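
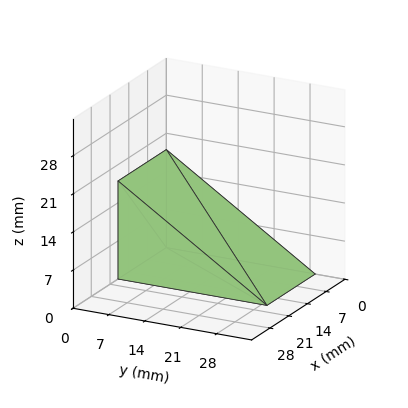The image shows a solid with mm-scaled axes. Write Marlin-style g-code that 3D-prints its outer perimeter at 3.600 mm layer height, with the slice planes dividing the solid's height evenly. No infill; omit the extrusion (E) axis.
Reading the render: the shape is a wedge (ramp): 18 × 29 mm base, rising to 18 mm along the y=0 edge and sloping linearly to z=0 at y=29 (dimensions read to the nearest mm from the axis ticks). For the g-code, the solid's height is divided into equal slices at the stated Δz and each level perimeter traced with G1 moves after a G0 lift.

; perimeter-only toolpath
G21 ; units = mm
G90 ; absolute positioning
G28 ; home
; layer 1
G0 Z3.600
G0 X0.000 Y0.000
G1 X18.000 Y0.000
G1 X18.000 Y23.200
G1 X0.000 Y23.200
G1 X0.000 Y0.000
; layer 2
G0 Z7.200
G0 X0.000 Y0.000
G1 X18.000 Y0.000
G1 X18.000 Y17.400
G1 X0.000 Y17.400
G1 X0.000 Y0.000
; layer 3
G0 Z10.800
G0 X0.000 Y0.000
G1 X18.000 Y0.000
G1 X18.000 Y11.600
G1 X0.000 Y11.600
G1 X0.000 Y0.000
; layer 4
G0 Z14.400
G0 X0.000 Y0.000
G1 X18.000 Y0.000
G1 X18.000 Y5.800
G1 X0.000 Y5.800
G1 X0.000 Y0.000
M2 ; end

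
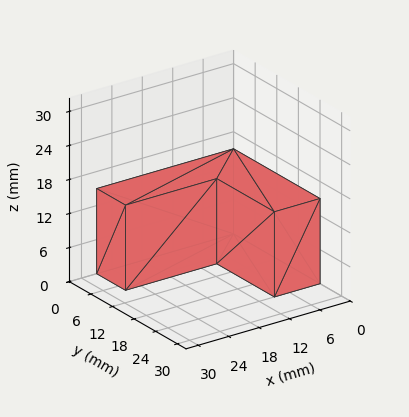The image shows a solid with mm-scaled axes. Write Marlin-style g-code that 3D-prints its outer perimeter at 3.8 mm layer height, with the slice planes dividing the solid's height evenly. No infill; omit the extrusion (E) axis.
Reading the render: the shape is an L-shaped prism: outer 27 × 24 mm, arm thicknesses ≈ 8 mm (horizontal) and 9 mm (vertical), extruded 15 mm in z (dimensions read to the nearest mm from the axis ticks). For the g-code, the solid's height is divided into equal slices at the stated Δz and each level perimeter traced with G1 moves after a G0 lift.

; perimeter-only toolpath
G21 ; units = mm
G90 ; absolute positioning
G28 ; home
; layer 1
G0 Z3.8
G0 X0.0 Y0.0
G1 X27.0 Y0.0
G1 X27.0 Y8.0
G1 X9.0 Y8.0
G1 X9.0 Y24.0
G1 X0.0 Y24.0
G1 X0.0 Y0.0
; layer 2
G0 Z7.5
G0 X0.0 Y0.0
G1 X27.0 Y0.0
G1 X27.0 Y8.0
G1 X9.0 Y8.0
G1 X9.0 Y24.0
G1 X0.0 Y24.0
G1 X0.0 Y0.0
; layer 3
G0 Z11.2
G0 X0.0 Y0.0
G1 X27.0 Y0.0
G1 X27.0 Y8.0
G1 X9.0 Y8.0
G1 X9.0 Y24.0
G1 X0.0 Y24.0
G1 X0.0 Y0.0
; layer 4
G0 Z15.0
G0 X0.0 Y0.0
G1 X27.0 Y0.0
G1 X27.0 Y8.0
G1 X9.0 Y8.0
G1 X9.0 Y24.0
G1 X0.0 Y24.0
G1 X0.0 Y0.0
M2 ; end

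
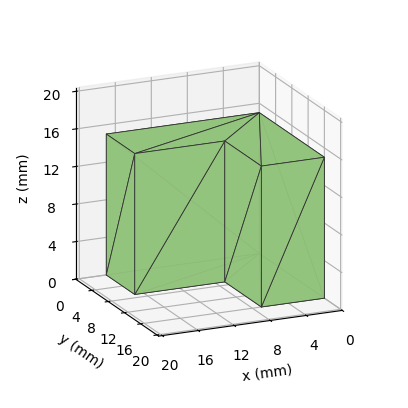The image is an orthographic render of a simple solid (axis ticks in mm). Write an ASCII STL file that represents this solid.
Reading the render: the shape is an L-shaped prism: outer 17 × 16 mm, arm thicknesses ≈ 7 mm (horizontal) and 7 mm (vertical), extruded 15 mm in z (dimensions read to the nearest mm from the axis ticks). For the STL, each face is triangulated and given an outward normal.

solid part
  facet normal 0.0000 0.0000 -1.0000
    outer loop
      vertex 17.00 7.00 0.00
      vertex 17.00 0.00 0.00
      vertex 0.00 0.00 0.00
    endloop
  endfacet
  facet normal 0.0000 0.0000 -1.0000
    outer loop
      vertex 7.00 7.00 0.00
      vertex 17.00 7.00 0.00
      vertex 0.00 0.00 0.00
    endloop
  endfacet
  facet normal 0.0000 0.0000 -1.0000
    outer loop
      vertex 7.00 16.00 0.00
      vertex 7.00 7.00 0.00
      vertex 0.00 0.00 0.00
    endloop
  endfacet
  facet normal 0.0000 0.0000 -1.0000
    outer loop
      vertex 0.00 16.00 0.00
      vertex 7.00 16.00 0.00
      vertex 0.00 0.00 0.00
    endloop
  endfacet
  facet normal 0.0000 0.0000 1.0000
    outer loop
      vertex 0.00 0.00 15.00
      vertex 17.00 0.00 15.00
      vertex 17.00 7.00 15.00
    endloop
  endfacet
  facet normal 0.0000 0.0000 1.0000
    outer loop
      vertex 0.00 0.00 15.00
      vertex 17.00 7.00 15.00
      vertex 7.00 7.00 15.00
    endloop
  endfacet
  facet normal 0.0000 0.0000 1.0000
    outer loop
      vertex 0.00 0.00 15.00
      vertex 7.00 7.00 15.00
      vertex 7.00 16.00 15.00
    endloop
  endfacet
  facet normal 0.0000 0.0000 1.0000
    outer loop
      vertex 0.00 0.00 15.00
      vertex 7.00 16.00 15.00
      vertex 0.00 16.00 15.00
    endloop
  endfacet
  facet normal 0.0000 -1.0000 0.0000
    outer loop
      vertex 0.00 0.00 0.00
      vertex 17.00 0.00 0.00
      vertex 17.00 0.00 15.00
    endloop
  endfacet
  facet normal 0.0000 -1.0000 0.0000
    outer loop
      vertex 0.00 0.00 0.00
      vertex 17.00 0.00 15.00
      vertex 0.00 0.00 15.00
    endloop
  endfacet
  facet normal 1.0000 0.0000 0.0000
    outer loop
      vertex 17.00 0.00 0.00
      vertex 17.00 7.00 0.00
      vertex 17.00 7.00 15.00
    endloop
  endfacet
  facet normal 1.0000 0.0000 0.0000
    outer loop
      vertex 17.00 0.00 0.00
      vertex 17.00 7.00 15.00
      vertex 17.00 0.00 15.00
    endloop
  endfacet
  facet normal 0.0000 1.0000 0.0000
    outer loop
      vertex 17.00 7.00 0.00
      vertex 7.00 7.00 0.00
      vertex 7.00 7.00 15.00
    endloop
  endfacet
  facet normal 0.0000 1.0000 0.0000
    outer loop
      vertex 17.00 7.00 0.00
      vertex 7.00 7.00 15.00
      vertex 17.00 7.00 15.00
    endloop
  endfacet
  facet normal 1.0000 0.0000 0.0000
    outer loop
      vertex 7.00 7.00 0.00
      vertex 7.00 16.00 0.00
      vertex 7.00 16.00 15.00
    endloop
  endfacet
  facet normal 1.0000 0.0000 0.0000
    outer loop
      vertex 7.00 7.00 0.00
      vertex 7.00 16.00 15.00
      vertex 7.00 7.00 15.00
    endloop
  endfacet
  facet normal 0.0000 1.0000 0.0000
    outer loop
      vertex 7.00 16.00 0.00
      vertex 0.00 16.00 0.00
      vertex 0.00 16.00 15.00
    endloop
  endfacet
  facet normal 0.0000 1.0000 0.0000
    outer loop
      vertex 7.00 16.00 0.00
      vertex 0.00 16.00 15.00
      vertex 7.00 16.00 15.00
    endloop
  endfacet
  facet normal -1.0000 0.0000 0.0000
    outer loop
      vertex 0.00 16.00 0.00
      vertex 0.00 0.00 0.00
      vertex 0.00 0.00 15.00
    endloop
  endfacet
  facet normal -1.0000 0.0000 0.0000
    outer loop
      vertex 0.00 16.00 0.00
      vertex 0.00 0.00 15.00
      vertex 0.00 16.00 15.00
    endloop
  endfacet
endsolid part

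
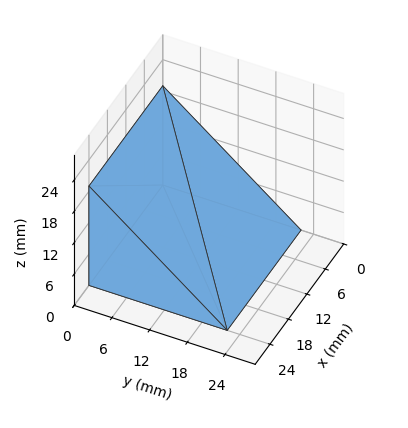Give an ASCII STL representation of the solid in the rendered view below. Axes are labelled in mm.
Reading the render: the shape is a wedge (ramp): 24 × 22 mm base, rising to 19 mm along the y=0 edge and sloping linearly to z=0 at y=22 (dimensions read to the nearest mm from the axis ticks). For the STL, each face is triangulated and given an outward normal.

solid part
  facet normal 0.0000 0.0000 -1.0000
    outer loop
      vertex 24.0 22.0 0.0
      vertex 24.0 0.0 0.0
      vertex 0.0 0.0 0.0
    endloop
  endfacet
  facet normal 0.0000 0.0000 -1.0000
    outer loop
      vertex 0.0 22.0 0.0
      vertex 24.0 22.0 0.0
      vertex 0.0 0.0 0.0
    endloop
  endfacet
  facet normal 0.0000 -1.0000 0.0000
    outer loop
      vertex 0.0 0.0 0.0
      vertex 24.0 0.0 0.0
      vertex 24.0 0.0 19.0
    endloop
  endfacet
  facet normal 0.0000 -1.0000 0.0000
    outer loop
      vertex 0.0 0.0 0.0
      vertex 24.0 0.0 19.0
      vertex 0.0 0.0 19.0
    endloop
  endfacet
  facet normal 0.0000 0.6536 0.7568
    outer loop
      vertex 0.0 0.0 19.0
      vertex 24.0 0.0 19.0
      vertex 24.0 22.0 0.0
    endloop
  endfacet
  facet normal 0.0000 0.6536 0.7568
    outer loop
      vertex 0.0 0.0 19.0
      vertex 24.0 22.0 0.0
      vertex 0.0 22.0 0.0
    endloop
  endfacet
  facet normal -1.0000 0.0000 0.0000
    outer loop
      vertex 0.0 0.0 19.0
      vertex 0.0 22.0 0.0
      vertex 0.0 0.0 0.0
    endloop
  endfacet
  facet normal 1.0000 0.0000 0.0000
    outer loop
      vertex 24.0 0.0 0.0
      vertex 24.0 22.0 0.0
      vertex 24.0 0.0 19.0
    endloop
  endfacet
endsolid part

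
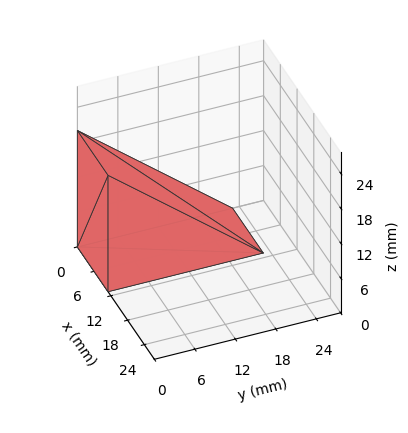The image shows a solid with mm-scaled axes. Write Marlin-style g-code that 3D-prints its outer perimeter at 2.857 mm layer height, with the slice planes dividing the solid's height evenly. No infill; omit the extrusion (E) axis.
Reading the render: the shape is a wedge (ramp): 11 × 23 mm base, rising to 20 mm along the y=0 edge and sloping linearly to z=0 at y=23 (dimensions read to the nearest mm from the axis ticks). For the g-code, the solid's height is divided into equal slices at the stated Δz and each level perimeter traced with G1 moves after a G0 lift.

; perimeter-only toolpath
G21 ; units = mm
G90 ; absolute positioning
G28 ; home
; layer 1
G0 Z2.857
G0 X0.000 Y0.000
G1 X11.000 Y0.000
G1 X11.000 Y19.714
G1 X0.000 Y19.714
G1 X0.000 Y0.000
; layer 2
G0 Z5.714
G0 X0.000 Y0.000
G1 X11.000 Y0.000
G1 X11.000 Y16.429
G1 X0.000 Y16.429
G1 X0.000 Y0.000
; layer 3
G0 Z8.571
G0 X0.000 Y0.000
G1 X11.000 Y0.000
G1 X11.000 Y13.143
G1 X0.000 Y13.143
G1 X0.000 Y0.000
; layer 4
G0 Z11.429
G0 X0.000 Y0.000
G1 X11.000 Y0.000
G1 X11.000 Y9.857
G1 X0.000 Y9.857
G1 X0.000 Y0.000
; layer 5
G0 Z14.286
G0 X0.000 Y0.000
G1 X11.000 Y0.000
G1 X11.000 Y6.571
G1 X0.000 Y6.571
G1 X0.000 Y0.000
; layer 6
G0 Z17.143
G0 X0.000 Y0.000
G1 X11.000 Y0.000
G1 X11.000 Y3.286
G1 X0.000 Y3.286
G1 X0.000 Y0.000
M2 ; end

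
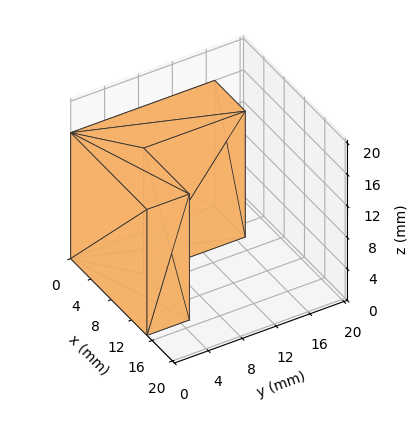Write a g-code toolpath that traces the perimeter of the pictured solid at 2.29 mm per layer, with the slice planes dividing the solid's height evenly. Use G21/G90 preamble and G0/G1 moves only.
Reading the render: the shape is an L-shaped prism: outer 15 × 17 mm, arm thicknesses ≈ 5 mm (horizontal) and 6 mm (vertical), extruded 16 mm in z (dimensions read to the nearest mm from the axis ticks). For the g-code, the solid's height is divided into equal slices at the stated Δz and each level perimeter traced with G1 moves after a G0 lift.

; perimeter-only toolpath
G21 ; units = mm
G90 ; absolute positioning
G28 ; home
; layer 1
G0 Z2.29
G0 X0.00 Y0.00
G1 X15.00 Y0.00
G1 X15.00 Y5.00
G1 X6.00 Y5.00
G1 X6.00 Y17.00
G1 X0.00 Y17.00
G1 X0.00 Y0.00
; layer 2
G0 Z4.57
G0 X0.00 Y0.00
G1 X15.00 Y0.00
G1 X15.00 Y5.00
G1 X6.00 Y5.00
G1 X6.00 Y17.00
G1 X0.00 Y17.00
G1 X0.00 Y0.00
; layer 3
G0 Z6.86
G0 X0.00 Y0.00
G1 X15.00 Y0.00
G1 X15.00 Y5.00
G1 X6.00 Y5.00
G1 X6.00 Y17.00
G1 X0.00 Y17.00
G1 X0.00 Y0.00
; layer 4
G0 Z9.14
G0 X0.00 Y0.00
G1 X15.00 Y0.00
G1 X15.00 Y5.00
G1 X6.00 Y5.00
G1 X6.00 Y17.00
G1 X0.00 Y17.00
G1 X0.00 Y0.00
; layer 5
G0 Z11.43
G0 X0.00 Y0.00
G1 X15.00 Y0.00
G1 X15.00 Y5.00
G1 X6.00 Y5.00
G1 X6.00 Y17.00
G1 X0.00 Y17.00
G1 X0.00 Y0.00
; layer 6
G0 Z13.71
G0 X0.00 Y0.00
G1 X15.00 Y0.00
G1 X15.00 Y5.00
G1 X6.00 Y5.00
G1 X6.00 Y17.00
G1 X0.00 Y17.00
G1 X0.00 Y0.00
; layer 7
G0 Z16.00
G0 X0.00 Y0.00
G1 X15.00 Y0.00
G1 X15.00 Y5.00
G1 X6.00 Y5.00
G1 X6.00 Y17.00
G1 X0.00 Y17.00
G1 X0.00 Y0.00
M2 ; end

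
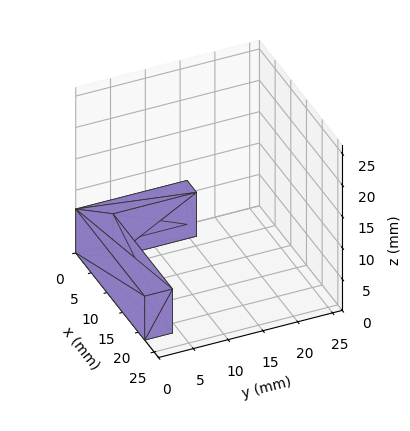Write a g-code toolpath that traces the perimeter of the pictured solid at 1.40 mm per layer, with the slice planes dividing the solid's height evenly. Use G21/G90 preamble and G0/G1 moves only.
Reading the render: the shape is an L-shaped prism: outer 22 × 16 mm, arm thicknesses ≈ 4 mm (horizontal) and 3 mm (vertical), extruded 7 mm in z (dimensions read to the nearest mm from the axis ticks). For the g-code, the solid's height is divided into equal slices at the stated Δz and each level perimeter traced with G1 moves after a G0 lift.

; perimeter-only toolpath
G21 ; units = mm
G90 ; absolute positioning
G28 ; home
; layer 1
G0 Z1.40
G0 X0.00 Y0.00
G1 X22.00 Y0.00
G1 X22.00 Y4.00
G1 X3.00 Y4.00
G1 X3.00 Y16.00
G1 X0.00 Y16.00
G1 X0.00 Y0.00
; layer 2
G0 Z2.80
G0 X0.00 Y0.00
G1 X22.00 Y0.00
G1 X22.00 Y4.00
G1 X3.00 Y4.00
G1 X3.00 Y16.00
G1 X0.00 Y16.00
G1 X0.00 Y0.00
; layer 3
G0 Z4.20
G0 X0.00 Y0.00
G1 X22.00 Y0.00
G1 X22.00 Y4.00
G1 X3.00 Y4.00
G1 X3.00 Y16.00
G1 X0.00 Y16.00
G1 X0.00 Y0.00
; layer 4
G0 Z5.60
G0 X0.00 Y0.00
G1 X22.00 Y0.00
G1 X22.00 Y4.00
G1 X3.00 Y4.00
G1 X3.00 Y16.00
G1 X0.00 Y16.00
G1 X0.00 Y0.00
; layer 5
G0 Z7.00
G0 X0.00 Y0.00
G1 X22.00 Y0.00
G1 X22.00 Y4.00
G1 X3.00 Y4.00
G1 X3.00 Y16.00
G1 X0.00 Y16.00
G1 X0.00 Y0.00
M2 ; end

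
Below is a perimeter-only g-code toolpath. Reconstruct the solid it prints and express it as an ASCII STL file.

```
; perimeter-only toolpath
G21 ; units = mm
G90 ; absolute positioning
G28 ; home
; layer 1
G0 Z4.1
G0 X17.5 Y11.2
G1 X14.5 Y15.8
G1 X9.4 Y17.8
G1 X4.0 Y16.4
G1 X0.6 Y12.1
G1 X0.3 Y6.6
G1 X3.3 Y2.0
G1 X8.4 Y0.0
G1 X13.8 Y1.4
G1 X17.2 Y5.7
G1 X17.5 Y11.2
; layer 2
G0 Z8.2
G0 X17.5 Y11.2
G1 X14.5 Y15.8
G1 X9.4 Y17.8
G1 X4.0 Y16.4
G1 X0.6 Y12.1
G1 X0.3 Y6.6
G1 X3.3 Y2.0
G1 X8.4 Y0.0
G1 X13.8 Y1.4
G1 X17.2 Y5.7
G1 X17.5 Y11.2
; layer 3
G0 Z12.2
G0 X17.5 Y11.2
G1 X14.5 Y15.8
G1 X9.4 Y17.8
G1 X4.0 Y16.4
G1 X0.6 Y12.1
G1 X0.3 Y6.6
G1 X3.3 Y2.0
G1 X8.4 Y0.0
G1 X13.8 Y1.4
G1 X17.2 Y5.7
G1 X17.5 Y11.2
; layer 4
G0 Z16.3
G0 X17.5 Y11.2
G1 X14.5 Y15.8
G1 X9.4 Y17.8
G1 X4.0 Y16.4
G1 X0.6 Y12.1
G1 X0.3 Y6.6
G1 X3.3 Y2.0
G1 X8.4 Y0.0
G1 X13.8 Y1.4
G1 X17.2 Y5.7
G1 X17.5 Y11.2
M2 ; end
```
solid part
  facet normal 0.0000 0.0000 -1.0000
    outer loop
      vertex 9.4 17.8 0.0
      vertex 14.5 15.8 0.0
      vertex 17.5 11.2 0.0
    endloop
  endfacet
  facet normal 0.0000 0.0000 -1.0000
    outer loop
      vertex 4.0 16.4 0.0
      vertex 9.4 17.8 0.0
      vertex 17.5 11.2 0.0
    endloop
  endfacet
  facet normal 0.0000 0.0000 -1.0000
    outer loop
      vertex 0.6 12.1 0.0
      vertex 4.0 16.4 0.0
      vertex 17.5 11.2 0.0
    endloop
  endfacet
  facet normal 0.0000 0.0000 -1.0000
    outer loop
      vertex 0.3 6.6 0.0
      vertex 0.6 12.1 0.0
      vertex 17.5 11.2 0.0
    endloop
  endfacet
  facet normal 0.0000 0.0000 -1.0000
    outer loop
      vertex 3.3 2.0 0.0
      vertex 0.3 6.6 0.0
      vertex 17.5 11.2 0.0
    endloop
  endfacet
  facet normal 0.0000 0.0000 -1.0000
    outer loop
      vertex 8.4 0.0 0.0
      vertex 3.3 2.0 0.0
      vertex 17.5 11.2 0.0
    endloop
  endfacet
  facet normal 0.0000 0.0000 -1.0000
    outer loop
      vertex 13.8 1.4 0.0
      vertex 8.4 0.0 0.0
      vertex 17.5 11.2 0.0
    endloop
  endfacet
  facet normal 0.0000 0.0000 -1.0000
    outer loop
      vertex 17.2 5.7 0.0
      vertex 13.8 1.4 0.0
      vertex 17.5 11.2 0.0
    endloop
  endfacet
  facet normal 0.0000 0.0000 1.0000
    outer loop
      vertex 17.5 11.2 16.3
      vertex 14.5 15.8 16.3
      vertex 9.4 17.8 16.3
    endloop
  endfacet
  facet normal 0.0000 0.0000 1.0000
    outer loop
      vertex 17.5 11.2 16.3
      vertex 9.4 17.8 16.3
      vertex 4.0 16.4 16.3
    endloop
  endfacet
  facet normal 0.0000 0.0000 1.0000
    outer loop
      vertex 17.5 11.2 16.3
      vertex 4.0 16.4 16.3
      vertex 0.6 12.1 16.3
    endloop
  endfacet
  facet normal 0.0000 0.0000 1.0000
    outer loop
      vertex 17.5 11.2 16.3
      vertex 0.6 12.1 16.3
      vertex 0.3 6.6 16.3
    endloop
  endfacet
  facet normal 0.0000 0.0000 1.0000
    outer loop
      vertex 17.5 11.2 16.3
      vertex 0.3 6.6 16.3
      vertex 3.3 2.0 16.3
    endloop
  endfacet
  facet normal 0.0000 0.0000 1.0000
    outer loop
      vertex 17.5 11.2 16.3
      vertex 3.3 2.0 16.3
      vertex 8.4 0.0 16.3
    endloop
  endfacet
  facet normal 0.0000 0.0000 1.0000
    outer loop
      vertex 17.5 11.2 16.3
      vertex 8.4 0.0 16.3
      vertex 13.8 1.4 16.3
    endloop
  endfacet
  facet normal 0.0000 0.0000 1.0000
    outer loop
      vertex 17.5 11.2 16.3
      vertex 13.8 1.4 16.3
      vertex 17.2 5.7 16.3
    endloop
  endfacet
  facet normal 0.8376 0.5463 0.0000
    outer loop
      vertex 17.5 11.2 0.0
      vertex 14.5 15.8 0.0
      vertex 14.5 15.8 16.3
    endloop
  endfacet
  facet normal 0.8376 0.5463 0.0000
    outer loop
      vertex 17.5 11.2 0.0
      vertex 14.5 15.8 16.3
      vertex 17.5 11.2 16.3
    endloop
  endfacet
  facet normal 0.3651 0.9310 0.0000
    outer loop
      vertex 14.5 15.8 0.0
      vertex 9.4 17.8 0.0
      vertex 9.4 17.8 16.3
    endloop
  endfacet
  facet normal 0.3651 0.9310 0.0000
    outer loop
      vertex 14.5 15.8 0.0
      vertex 9.4 17.8 16.3
      vertex 14.5 15.8 16.3
    endloop
  endfacet
  facet normal -0.2510 0.9680 0.0000
    outer loop
      vertex 9.4 17.8 0.0
      vertex 4.0 16.4 0.0
      vertex 4.0 16.4 16.3
    endloop
  endfacet
  facet normal -0.2510 0.9680 0.0000
    outer loop
      vertex 9.4 17.8 0.0
      vertex 4.0 16.4 16.3
      vertex 9.4 17.8 16.3
    endloop
  endfacet
  facet normal -0.7844 0.6202 0.0000
    outer loop
      vertex 4.0 16.4 0.0
      vertex 0.6 12.1 0.0
      vertex 0.6 12.1 16.3
    endloop
  endfacet
  facet normal -0.7844 0.6202 0.0000
    outer loop
      vertex 4.0 16.4 0.0
      vertex 0.6 12.1 16.3
      vertex 4.0 16.4 16.3
    endloop
  endfacet
  facet normal -0.9985 0.0545 0.0000
    outer loop
      vertex 0.6 12.1 0.0
      vertex 0.3 6.6 0.0
      vertex 0.3 6.6 16.3
    endloop
  endfacet
  facet normal -0.9985 0.0545 0.0000
    outer loop
      vertex 0.6 12.1 0.0
      vertex 0.3 6.6 16.3
      vertex 0.6 12.1 16.3
    endloop
  endfacet
  facet normal -0.8376 -0.5463 0.0000
    outer loop
      vertex 0.3 6.6 0.0
      vertex 3.3 2.0 0.0
      vertex 3.3 2.0 16.3
    endloop
  endfacet
  facet normal -0.8376 -0.5463 0.0000
    outer loop
      vertex 0.3 6.6 0.0
      vertex 3.3 2.0 16.3
      vertex 0.3 6.6 16.3
    endloop
  endfacet
  facet normal -0.3651 -0.9310 0.0000
    outer loop
      vertex 3.3 2.0 0.0
      vertex 8.4 0.0 0.0
      vertex 8.4 0.0 16.3
    endloop
  endfacet
  facet normal -0.3651 -0.9310 0.0000
    outer loop
      vertex 3.3 2.0 0.0
      vertex 8.4 0.0 16.3
      vertex 3.3 2.0 16.3
    endloop
  endfacet
  facet normal 0.2510 -0.9680 0.0000
    outer loop
      vertex 8.4 0.0 0.0
      vertex 13.8 1.4 0.0
      vertex 13.8 1.4 16.3
    endloop
  endfacet
  facet normal 0.2510 -0.9680 0.0000
    outer loop
      vertex 8.4 0.0 0.0
      vertex 13.8 1.4 16.3
      vertex 8.4 0.0 16.3
    endloop
  endfacet
  facet normal 0.7844 -0.6202 0.0000
    outer loop
      vertex 13.8 1.4 0.0
      vertex 17.2 5.7 0.0
      vertex 17.2 5.7 16.3
    endloop
  endfacet
  facet normal 0.7844 -0.6202 0.0000
    outer loop
      vertex 13.8 1.4 0.0
      vertex 17.2 5.7 16.3
      vertex 13.8 1.4 16.3
    endloop
  endfacet
  facet normal 0.9985 -0.0545 0.0000
    outer loop
      vertex 17.2 5.7 0.0
      vertex 17.5 11.2 0.0
      vertex 17.5 11.2 16.3
    endloop
  endfacet
  facet normal 0.9985 -0.0545 0.0000
    outer loop
      vertex 17.2 5.7 0.0
      vertex 17.5 11.2 16.3
      vertex 17.2 5.7 16.3
    endloop
  endfacet
endsolid part

The G0 Z moves step by Δz≈4.1 mm. Every layer's G1 loop is the same polygon, so the solid is a straight extrusion of it from z=0 to z≈16.3. Closing with flat bottom and top caps and triangulating gives 36 facets — a regular 10-sided prism (a cylinder approximated with 10 flat sides), circumscribed radius ≈ 8.9 mm, height ≈ 16.3 mm.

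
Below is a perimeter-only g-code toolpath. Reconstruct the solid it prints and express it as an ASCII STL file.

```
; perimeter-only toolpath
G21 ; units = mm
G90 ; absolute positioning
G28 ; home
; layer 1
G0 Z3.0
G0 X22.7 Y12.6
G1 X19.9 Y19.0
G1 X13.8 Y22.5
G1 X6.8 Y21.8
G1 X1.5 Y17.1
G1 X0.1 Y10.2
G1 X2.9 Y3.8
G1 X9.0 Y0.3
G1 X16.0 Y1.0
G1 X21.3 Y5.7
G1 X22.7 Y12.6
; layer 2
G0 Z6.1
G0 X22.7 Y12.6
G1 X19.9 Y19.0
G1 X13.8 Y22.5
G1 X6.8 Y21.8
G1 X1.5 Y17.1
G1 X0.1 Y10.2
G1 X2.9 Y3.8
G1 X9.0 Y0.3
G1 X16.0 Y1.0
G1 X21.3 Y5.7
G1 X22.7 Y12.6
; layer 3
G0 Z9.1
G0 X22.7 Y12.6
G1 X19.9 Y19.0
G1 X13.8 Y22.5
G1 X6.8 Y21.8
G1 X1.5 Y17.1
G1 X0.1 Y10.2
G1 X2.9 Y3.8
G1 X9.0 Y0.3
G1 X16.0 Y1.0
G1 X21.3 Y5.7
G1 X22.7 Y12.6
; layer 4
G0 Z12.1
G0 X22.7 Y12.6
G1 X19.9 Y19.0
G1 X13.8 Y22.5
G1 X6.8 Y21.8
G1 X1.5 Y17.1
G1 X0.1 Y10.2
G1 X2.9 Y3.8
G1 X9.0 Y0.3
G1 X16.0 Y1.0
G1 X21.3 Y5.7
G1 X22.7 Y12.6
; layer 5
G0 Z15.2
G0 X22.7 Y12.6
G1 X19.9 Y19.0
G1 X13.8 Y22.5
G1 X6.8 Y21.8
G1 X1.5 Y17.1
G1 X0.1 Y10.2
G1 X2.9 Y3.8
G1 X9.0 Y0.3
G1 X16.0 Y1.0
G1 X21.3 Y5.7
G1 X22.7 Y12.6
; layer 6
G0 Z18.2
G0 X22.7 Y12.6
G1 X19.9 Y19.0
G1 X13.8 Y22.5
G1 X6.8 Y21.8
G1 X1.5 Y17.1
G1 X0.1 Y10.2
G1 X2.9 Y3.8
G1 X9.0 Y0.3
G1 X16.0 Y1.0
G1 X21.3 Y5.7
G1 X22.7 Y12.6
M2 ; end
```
solid part
  facet normal 0.0000 0.0000 -1.0000
    outer loop
      vertex 13.8 22.5 0.0
      vertex 19.9 19.0 0.0
      vertex 22.7 12.6 0.0
    endloop
  endfacet
  facet normal 0.0000 0.0000 -1.0000
    outer loop
      vertex 6.8 21.8 0.0
      vertex 13.8 22.5 0.0
      vertex 22.7 12.6 0.0
    endloop
  endfacet
  facet normal 0.0000 0.0000 -1.0000
    outer loop
      vertex 1.5 17.1 0.0
      vertex 6.8 21.8 0.0
      vertex 22.7 12.6 0.0
    endloop
  endfacet
  facet normal 0.0000 0.0000 -1.0000
    outer loop
      vertex 0.1 10.2 0.0
      vertex 1.5 17.1 0.0
      vertex 22.7 12.6 0.0
    endloop
  endfacet
  facet normal 0.0000 0.0000 -1.0000
    outer loop
      vertex 2.9 3.8 0.0
      vertex 0.1 10.2 0.0
      vertex 22.7 12.6 0.0
    endloop
  endfacet
  facet normal 0.0000 0.0000 -1.0000
    outer loop
      vertex 9.0 0.3 0.0
      vertex 2.9 3.8 0.0
      vertex 22.7 12.6 0.0
    endloop
  endfacet
  facet normal 0.0000 0.0000 -1.0000
    outer loop
      vertex 16.0 1.0 0.0
      vertex 9.0 0.3 0.0
      vertex 22.7 12.6 0.0
    endloop
  endfacet
  facet normal 0.0000 0.0000 -1.0000
    outer loop
      vertex 21.3 5.7 0.0
      vertex 16.0 1.0 0.0
      vertex 22.7 12.6 0.0
    endloop
  endfacet
  facet normal 0.0000 0.0000 1.0000
    outer loop
      vertex 22.7 12.6 18.2
      vertex 19.9 19.0 18.2
      vertex 13.8 22.5 18.2
    endloop
  endfacet
  facet normal 0.0000 0.0000 1.0000
    outer loop
      vertex 22.7 12.6 18.2
      vertex 13.8 22.5 18.2
      vertex 6.8 21.8 18.2
    endloop
  endfacet
  facet normal 0.0000 0.0000 1.0000
    outer loop
      vertex 22.7 12.6 18.2
      vertex 6.8 21.8 18.2
      vertex 1.5 17.1 18.2
    endloop
  endfacet
  facet normal 0.0000 0.0000 1.0000
    outer loop
      vertex 22.7 12.6 18.2
      vertex 1.5 17.1 18.2
      vertex 0.1 10.2 18.2
    endloop
  endfacet
  facet normal 0.0000 0.0000 1.0000
    outer loop
      vertex 22.7 12.6 18.2
      vertex 0.1 10.2 18.2
      vertex 2.9 3.8 18.2
    endloop
  endfacet
  facet normal 0.0000 0.0000 1.0000
    outer loop
      vertex 22.7 12.6 18.2
      vertex 2.9 3.8 18.2
      vertex 9.0 0.3 18.2
    endloop
  endfacet
  facet normal 0.0000 0.0000 1.0000
    outer loop
      vertex 22.7 12.6 18.2
      vertex 9.0 0.3 18.2
      vertex 16.0 1.0 18.2
    endloop
  endfacet
  facet normal 0.0000 0.0000 1.0000
    outer loop
      vertex 22.7 12.6 18.2
      vertex 16.0 1.0 18.2
      vertex 21.3 5.7 18.2
    endloop
  endfacet
  facet normal 0.9162 0.4008 0.0000
    outer loop
      vertex 22.7 12.6 0.0
      vertex 19.9 19.0 0.0
      vertex 19.9 19.0 18.2
    endloop
  endfacet
  facet normal 0.9162 0.4008 0.0000
    outer loop
      vertex 22.7 12.6 0.0
      vertex 19.9 19.0 18.2
      vertex 22.7 12.6 18.2
    endloop
  endfacet
  facet normal 0.4977 0.8674 0.0000
    outer loop
      vertex 19.9 19.0 0.0
      vertex 13.8 22.5 0.0
      vertex 13.8 22.5 18.2
    endloop
  endfacet
  facet normal 0.4977 0.8674 0.0000
    outer loop
      vertex 19.9 19.0 0.0
      vertex 13.8 22.5 18.2
      vertex 19.9 19.0 18.2
    endloop
  endfacet
  facet normal -0.0995 0.9950 0.0000
    outer loop
      vertex 13.8 22.5 0.0
      vertex 6.8 21.8 0.0
      vertex 6.8 21.8 18.2
    endloop
  endfacet
  facet normal -0.0995 0.9950 0.0000
    outer loop
      vertex 13.8 22.5 0.0
      vertex 6.8 21.8 18.2
      vertex 13.8 22.5 18.2
    endloop
  endfacet
  facet normal -0.6635 0.7482 0.0000
    outer loop
      vertex 6.8 21.8 0.0
      vertex 1.5 17.1 0.0
      vertex 1.5 17.1 18.2
    endloop
  endfacet
  facet normal -0.6635 0.7482 0.0000
    outer loop
      vertex 6.8 21.8 0.0
      vertex 1.5 17.1 18.2
      vertex 6.8 21.8 18.2
    endloop
  endfacet
  facet normal -0.9800 0.1988 0.0000
    outer loop
      vertex 1.5 17.1 0.0
      vertex 0.1 10.2 0.0
      vertex 0.1 10.2 18.2
    endloop
  endfacet
  facet normal -0.9800 0.1988 0.0000
    outer loop
      vertex 1.5 17.1 0.0
      vertex 0.1 10.2 18.2
      vertex 1.5 17.1 18.2
    endloop
  endfacet
  facet normal -0.9162 -0.4008 0.0000
    outer loop
      vertex 0.1 10.2 0.0
      vertex 2.9 3.8 0.0
      vertex 2.9 3.8 18.2
    endloop
  endfacet
  facet normal -0.9162 -0.4008 0.0000
    outer loop
      vertex 0.1 10.2 0.0
      vertex 2.9 3.8 18.2
      vertex 0.1 10.2 18.2
    endloop
  endfacet
  facet normal -0.4977 -0.8674 0.0000
    outer loop
      vertex 2.9 3.8 0.0
      vertex 9.0 0.3 0.0
      vertex 9.0 0.3 18.2
    endloop
  endfacet
  facet normal -0.4977 -0.8674 0.0000
    outer loop
      vertex 2.9 3.8 0.0
      vertex 9.0 0.3 18.2
      vertex 2.9 3.8 18.2
    endloop
  endfacet
  facet normal 0.0995 -0.9950 0.0000
    outer loop
      vertex 9.0 0.3 0.0
      vertex 16.0 1.0 0.0
      vertex 16.0 1.0 18.2
    endloop
  endfacet
  facet normal 0.0995 -0.9950 0.0000
    outer loop
      vertex 9.0 0.3 0.0
      vertex 16.0 1.0 18.2
      vertex 9.0 0.3 18.2
    endloop
  endfacet
  facet normal 0.6635 -0.7482 0.0000
    outer loop
      vertex 16.0 1.0 0.0
      vertex 21.3 5.7 0.0
      vertex 21.3 5.7 18.2
    endloop
  endfacet
  facet normal 0.6635 -0.7482 0.0000
    outer loop
      vertex 16.0 1.0 0.0
      vertex 21.3 5.7 18.2
      vertex 16.0 1.0 18.2
    endloop
  endfacet
  facet normal 0.9800 -0.1988 0.0000
    outer loop
      vertex 21.3 5.7 0.0
      vertex 22.7 12.6 0.0
      vertex 22.7 12.6 18.2
    endloop
  endfacet
  facet normal 0.9800 -0.1988 0.0000
    outer loop
      vertex 21.3 5.7 0.0
      vertex 22.7 12.6 18.2
      vertex 21.3 5.7 18.2
    endloop
  endfacet
endsolid part

The G0 Z moves step by Δz≈3.0 mm. Every layer's G1 loop is the same polygon, so the solid is a straight extrusion of it from z=0 to z≈18.2. Closing with flat bottom and top caps and triangulating gives 36 facets — a regular 10-sided prism (a cylinder approximated with 10 flat sides), circumscribed radius ≈ 11.4 mm, height ≈ 18.2 mm.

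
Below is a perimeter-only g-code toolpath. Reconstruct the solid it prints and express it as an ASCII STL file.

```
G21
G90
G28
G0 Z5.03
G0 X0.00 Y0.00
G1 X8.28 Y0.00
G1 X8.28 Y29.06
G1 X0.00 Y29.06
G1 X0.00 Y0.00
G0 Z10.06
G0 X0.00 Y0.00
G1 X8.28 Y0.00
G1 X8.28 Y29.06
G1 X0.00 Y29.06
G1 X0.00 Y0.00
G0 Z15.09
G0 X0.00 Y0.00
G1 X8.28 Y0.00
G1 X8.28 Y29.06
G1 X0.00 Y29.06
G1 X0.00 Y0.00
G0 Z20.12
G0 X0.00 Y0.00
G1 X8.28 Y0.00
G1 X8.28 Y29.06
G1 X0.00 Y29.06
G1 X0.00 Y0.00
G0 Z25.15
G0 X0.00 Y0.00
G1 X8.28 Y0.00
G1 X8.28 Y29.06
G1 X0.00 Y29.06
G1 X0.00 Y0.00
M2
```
solid part
  facet normal 0.0000 0.0000 -1.0000
    outer loop
      vertex 8.28 29.06 0.00
      vertex 8.28 0.00 0.00
      vertex 0.00 0.00 0.00
    endloop
  endfacet
  facet normal 0.0000 0.0000 -1.0000
    outer loop
      vertex 0.00 29.06 0.00
      vertex 8.28 29.06 0.00
      vertex 0.00 0.00 0.00
    endloop
  endfacet
  facet normal 0.0000 0.0000 1.0000
    outer loop
      vertex 0.00 0.00 25.15
      vertex 8.28 0.00 25.15
      vertex 8.28 29.06 25.15
    endloop
  endfacet
  facet normal 0.0000 0.0000 1.0000
    outer loop
      vertex 0.00 0.00 25.15
      vertex 8.28 29.06 25.15
      vertex 0.00 29.06 25.15
    endloop
  endfacet
  facet normal 0.0000 -1.0000 0.0000
    outer loop
      vertex 0.00 0.00 0.00
      vertex 8.28 0.00 0.00
      vertex 8.28 0.00 25.15
    endloop
  endfacet
  facet normal 0.0000 -1.0000 0.0000
    outer loop
      vertex 0.00 0.00 0.00
      vertex 8.28 0.00 25.15
      vertex 0.00 0.00 25.15
    endloop
  endfacet
  facet normal 0.0000 1.0000 0.0000
    outer loop
      vertex 8.28 29.06 25.15
      vertex 8.28 29.06 0.00
      vertex 0.00 29.06 0.00
    endloop
  endfacet
  facet normal 0.0000 1.0000 0.0000
    outer loop
      vertex 0.00 29.06 25.15
      vertex 8.28 29.06 25.15
      vertex 0.00 29.06 0.00
    endloop
  endfacet
  facet normal -1.0000 0.0000 0.0000
    outer loop
      vertex 0.00 29.06 25.15
      vertex 0.00 29.06 0.00
      vertex 0.00 0.00 0.00
    endloop
  endfacet
  facet normal -1.0000 0.0000 0.0000
    outer loop
      vertex 0.00 0.00 25.15
      vertex 0.00 29.06 25.15
      vertex 0.00 0.00 0.00
    endloop
  endfacet
  facet normal 1.0000 0.0000 0.0000
    outer loop
      vertex 8.28 0.00 0.00
      vertex 8.28 29.06 0.00
      vertex 8.28 29.06 25.15
    endloop
  endfacet
  facet normal 1.0000 0.0000 0.0000
    outer loop
      vertex 8.28 0.00 0.00
      vertex 8.28 29.06 25.15
      vertex 8.28 0.00 25.15
    endloop
  endfacet
endsolid part

The G0 Z moves step by Δz≈5.03 mm. Every layer's G1 loop is the same polygon, so the solid is a straight extrusion of it from z=0 to z≈25.1. Closing with flat bottom and top caps and triangulating gives 12 facets — a rectangular box, roughly 8.28 × 29.1 mm footprint and 25.1 mm tall.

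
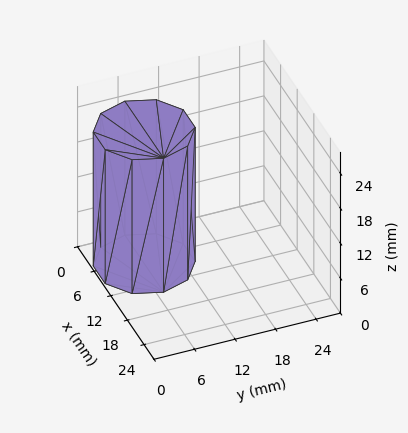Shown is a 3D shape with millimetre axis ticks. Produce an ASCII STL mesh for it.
Reading the render: the shape is a regular 10-sided prism (a cylinder approximated with 10 flat sides), circumscribed radius ≈ 7 mm, height ≈ 23 mm (dimensions read to the nearest mm from the axis ticks). For the STL, each face is triangulated and given an outward normal.

solid part
  facet normal 0.0000 0.0000 -1.0000
    outer loop
      vertex 9.163 13.657 0.000
      vertex 12.663 11.114 0.000
      vertex 14.000 7.000 0.000
    endloop
  endfacet
  facet normal 0.0000 0.0000 -1.0000
    outer loop
      vertex 4.837 13.657 0.000
      vertex 9.163 13.657 0.000
      vertex 14.000 7.000 0.000
    endloop
  endfacet
  facet normal 0.0000 0.0000 -1.0000
    outer loop
      vertex 1.337 11.114 0.000
      vertex 4.837 13.657 0.000
      vertex 14.000 7.000 0.000
    endloop
  endfacet
  facet normal 0.0000 0.0000 -1.0000
    outer loop
      vertex 0.000 7.000 0.000
      vertex 1.337 11.114 0.000
      vertex 14.000 7.000 0.000
    endloop
  endfacet
  facet normal 0.0000 0.0000 -1.0000
    outer loop
      vertex 1.337 2.886 0.000
      vertex 0.000 7.000 0.000
      vertex 14.000 7.000 0.000
    endloop
  endfacet
  facet normal 0.0000 0.0000 -1.0000
    outer loop
      vertex 4.837 0.343 0.000
      vertex 1.337 2.886 0.000
      vertex 14.000 7.000 0.000
    endloop
  endfacet
  facet normal 0.0000 0.0000 -1.0000
    outer loop
      vertex 9.163 0.343 0.000
      vertex 4.837 0.343 0.000
      vertex 14.000 7.000 0.000
    endloop
  endfacet
  facet normal 0.0000 0.0000 -1.0000
    outer loop
      vertex 12.663 2.886 0.000
      vertex 9.163 0.343 0.000
      vertex 14.000 7.000 0.000
    endloop
  endfacet
  facet normal 0.0000 0.0000 1.0000
    outer loop
      vertex 14.000 7.000 23.000
      vertex 12.663 11.114 23.000
      vertex 9.163 13.657 23.000
    endloop
  endfacet
  facet normal 0.0000 0.0000 1.0000
    outer loop
      vertex 14.000 7.000 23.000
      vertex 9.163 13.657 23.000
      vertex 4.837 13.657 23.000
    endloop
  endfacet
  facet normal 0.0000 0.0000 1.0000
    outer loop
      vertex 14.000 7.000 23.000
      vertex 4.837 13.657 23.000
      vertex 1.337 11.114 23.000
    endloop
  endfacet
  facet normal 0.0000 0.0000 1.0000
    outer loop
      vertex 14.000 7.000 23.000
      vertex 1.337 11.114 23.000
      vertex 0.000 7.000 23.000
    endloop
  endfacet
  facet normal 0.0000 0.0000 1.0000
    outer loop
      vertex 14.000 7.000 23.000
      vertex 0.000 7.000 23.000
      vertex 1.337 2.886 23.000
    endloop
  endfacet
  facet normal 0.0000 0.0000 1.0000
    outer loop
      vertex 14.000 7.000 23.000
      vertex 1.337 2.886 23.000
      vertex 4.837 0.343 23.000
    endloop
  endfacet
  facet normal 0.0000 0.0000 1.0000
    outer loop
      vertex 14.000 7.000 23.000
      vertex 4.837 0.343 23.000
      vertex 9.163 0.343 23.000
    endloop
  endfacet
  facet normal 0.0000 0.0000 1.0000
    outer loop
      vertex 14.000 7.000 23.000
      vertex 9.163 0.343 23.000
      vertex 12.663 2.886 23.000
    endloop
  endfacet
  facet normal 0.9510 0.3091 0.0000
    outer loop
      vertex 14.000 7.000 0.000
      vertex 12.663 11.114 0.000
      vertex 12.663 11.114 23.000
    endloop
  endfacet
  facet normal 0.9510 0.3091 0.0000
    outer loop
      vertex 14.000 7.000 0.000
      vertex 12.663 11.114 23.000
      vertex 14.000 7.000 23.000
    endloop
  endfacet
  facet normal 0.5878 0.8090 0.0000
    outer loop
      vertex 12.663 11.114 0.000
      vertex 9.163 13.657 0.000
      vertex 9.163 13.657 23.000
    endloop
  endfacet
  facet normal 0.5878 0.8090 0.0000
    outer loop
      vertex 12.663 11.114 0.000
      vertex 9.163 13.657 23.000
      vertex 12.663 11.114 23.000
    endloop
  endfacet
  facet normal 0.0000 1.0000 0.0000
    outer loop
      vertex 9.163 13.657 0.000
      vertex 4.837 13.657 0.000
      vertex 4.837 13.657 23.000
    endloop
  endfacet
  facet normal 0.0000 1.0000 0.0000
    outer loop
      vertex 9.163 13.657 0.000
      vertex 4.837 13.657 23.000
      vertex 9.163 13.657 23.000
    endloop
  endfacet
  facet normal -0.5878 0.8090 0.0000
    outer loop
      vertex 4.837 13.657 0.000
      vertex 1.337 11.114 0.000
      vertex 1.337 11.114 23.000
    endloop
  endfacet
  facet normal -0.5878 0.8090 0.0000
    outer loop
      vertex 4.837 13.657 0.000
      vertex 1.337 11.114 23.000
      vertex 4.837 13.657 23.000
    endloop
  endfacet
  facet normal -0.9510 0.3091 0.0000
    outer loop
      vertex 1.337 11.114 0.000
      vertex 0.000 7.000 0.000
      vertex 0.000 7.000 23.000
    endloop
  endfacet
  facet normal -0.9510 0.3091 0.0000
    outer loop
      vertex 1.337 11.114 0.000
      vertex 0.000 7.000 23.000
      vertex 1.337 11.114 23.000
    endloop
  endfacet
  facet normal -0.9510 -0.3091 0.0000
    outer loop
      vertex 0.000 7.000 0.000
      vertex 1.337 2.886 0.000
      vertex 1.337 2.886 23.000
    endloop
  endfacet
  facet normal -0.9510 -0.3091 0.0000
    outer loop
      vertex 0.000 7.000 0.000
      vertex 1.337 2.886 23.000
      vertex 0.000 7.000 23.000
    endloop
  endfacet
  facet normal -0.5878 -0.8090 0.0000
    outer loop
      vertex 1.337 2.886 0.000
      vertex 4.837 0.343 0.000
      vertex 4.837 0.343 23.000
    endloop
  endfacet
  facet normal -0.5878 -0.8090 0.0000
    outer loop
      vertex 1.337 2.886 0.000
      vertex 4.837 0.343 23.000
      vertex 1.337 2.886 23.000
    endloop
  endfacet
  facet normal 0.0000 -1.0000 0.0000
    outer loop
      vertex 4.837 0.343 0.000
      vertex 9.163 0.343 0.000
      vertex 9.163 0.343 23.000
    endloop
  endfacet
  facet normal 0.0000 -1.0000 0.0000
    outer loop
      vertex 4.837 0.343 0.000
      vertex 9.163 0.343 23.000
      vertex 4.837 0.343 23.000
    endloop
  endfacet
  facet normal 0.5878 -0.8090 0.0000
    outer loop
      vertex 9.163 0.343 0.000
      vertex 12.663 2.886 0.000
      vertex 12.663 2.886 23.000
    endloop
  endfacet
  facet normal 0.5878 -0.8090 0.0000
    outer loop
      vertex 9.163 0.343 0.000
      vertex 12.663 2.886 23.000
      vertex 9.163 0.343 23.000
    endloop
  endfacet
  facet normal 0.9510 -0.3091 0.0000
    outer loop
      vertex 12.663 2.886 0.000
      vertex 14.000 7.000 0.000
      vertex 14.000 7.000 23.000
    endloop
  endfacet
  facet normal 0.9510 -0.3091 0.0000
    outer loop
      vertex 12.663 2.886 0.000
      vertex 14.000 7.000 23.000
      vertex 12.663 2.886 23.000
    endloop
  endfacet
endsolid part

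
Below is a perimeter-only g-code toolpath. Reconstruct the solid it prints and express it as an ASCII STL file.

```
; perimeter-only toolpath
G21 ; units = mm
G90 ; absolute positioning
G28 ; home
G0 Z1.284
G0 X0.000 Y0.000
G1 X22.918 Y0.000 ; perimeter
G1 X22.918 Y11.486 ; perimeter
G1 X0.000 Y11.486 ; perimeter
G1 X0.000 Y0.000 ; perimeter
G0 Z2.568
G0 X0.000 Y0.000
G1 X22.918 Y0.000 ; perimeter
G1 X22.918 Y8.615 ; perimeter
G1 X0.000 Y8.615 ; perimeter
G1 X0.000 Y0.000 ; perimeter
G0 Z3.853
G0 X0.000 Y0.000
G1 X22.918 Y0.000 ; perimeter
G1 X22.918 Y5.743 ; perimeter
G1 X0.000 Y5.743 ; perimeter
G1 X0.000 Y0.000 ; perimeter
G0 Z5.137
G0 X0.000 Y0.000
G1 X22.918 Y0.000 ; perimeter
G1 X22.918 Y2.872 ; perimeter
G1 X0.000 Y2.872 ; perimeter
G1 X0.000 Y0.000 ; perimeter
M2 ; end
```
solid part
  facet normal 0.0000 0.0000 -1.0000
    outer loop
      vertex 22.918 14.358 0.000
      vertex 22.918 0.000 0.000
      vertex 0.000 0.000 0.000
    endloop
  endfacet
  facet normal 0.0000 0.0000 -1.0000
    outer loop
      vertex 0.000 14.358 0.000
      vertex 22.918 14.358 0.000
      vertex 0.000 0.000 0.000
    endloop
  endfacet
  facet normal 0.0000 -1.0000 0.0000
    outer loop
      vertex 0.000 0.000 0.000
      vertex 22.918 0.000 0.000
      vertex 22.918 0.000 6.421
    endloop
  endfacet
  facet normal 0.0000 -1.0000 0.0000
    outer loop
      vertex 0.000 0.000 0.000
      vertex 22.918 0.000 6.421
      vertex 0.000 0.000 6.421
    endloop
  endfacet
  facet normal 0.0000 0.4082 0.9129
    outer loop
      vertex 0.000 0.000 6.421
      vertex 22.918 0.000 6.421
      vertex 22.918 14.358 0.000
    endloop
  endfacet
  facet normal 0.0000 0.4082 0.9129
    outer loop
      vertex 0.000 0.000 6.421
      vertex 22.918 14.358 0.000
      vertex 0.000 14.358 0.000
    endloop
  endfacet
  facet normal -1.0000 0.0000 0.0000
    outer loop
      vertex 0.000 0.000 6.421
      vertex 0.000 14.358 0.000
      vertex 0.000 0.000 0.000
    endloop
  endfacet
  facet normal 1.0000 0.0000 0.0000
    outer loop
      vertex 22.918 0.000 0.000
      vertex 22.918 14.358 0.000
      vertex 22.918 0.000 6.421
    endloop
  endfacet
endsolid part

The G0 Z moves step by Δz≈1.284 mm. The G1 loops shrink linearly with z, so the solid tapers from its base footprint up to z≈6.42. Closing with a flat bottom cap and the tapered top and triangulating gives 8 facets — a wedge (ramp): 22.9 × 14.4 mm base, rising to 6.42 mm along the y=0 edge and sloping linearly to z=0 at y=14.4.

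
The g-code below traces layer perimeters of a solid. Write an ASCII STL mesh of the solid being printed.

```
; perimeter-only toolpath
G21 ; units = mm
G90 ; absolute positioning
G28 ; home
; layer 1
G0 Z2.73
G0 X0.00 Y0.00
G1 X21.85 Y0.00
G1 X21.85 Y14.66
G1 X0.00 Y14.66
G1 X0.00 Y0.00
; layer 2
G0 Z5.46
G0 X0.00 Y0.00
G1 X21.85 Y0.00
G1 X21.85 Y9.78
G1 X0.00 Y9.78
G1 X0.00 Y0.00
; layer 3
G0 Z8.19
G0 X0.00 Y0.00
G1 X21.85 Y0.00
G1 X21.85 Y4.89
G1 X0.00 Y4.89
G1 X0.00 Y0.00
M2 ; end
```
solid part
  facet normal 0.0000 0.0000 -1.0000
    outer loop
      vertex 21.85 19.55 0.00
      vertex 21.85 0.00 0.00
      vertex 0.00 0.00 0.00
    endloop
  endfacet
  facet normal 0.0000 0.0000 -1.0000
    outer loop
      vertex 0.00 19.55 0.00
      vertex 21.85 19.55 0.00
      vertex 0.00 0.00 0.00
    endloop
  endfacet
  facet normal 0.0000 -1.0000 0.0000
    outer loop
      vertex 0.00 0.00 0.00
      vertex 21.85 0.00 0.00
      vertex 21.85 0.00 10.92
    endloop
  endfacet
  facet normal 0.0000 -1.0000 0.0000
    outer loop
      vertex 0.00 0.00 0.00
      vertex 21.85 0.00 10.92
      vertex 0.00 0.00 10.92
    endloop
  endfacet
  facet normal 0.0000 0.4877 0.8730
    outer loop
      vertex 0.00 0.00 10.92
      vertex 21.85 0.00 10.92
      vertex 21.85 19.55 0.00
    endloop
  endfacet
  facet normal 0.0000 0.4877 0.8730
    outer loop
      vertex 0.00 0.00 10.92
      vertex 21.85 19.55 0.00
      vertex 0.00 19.55 0.00
    endloop
  endfacet
  facet normal -1.0000 0.0000 0.0000
    outer loop
      vertex 0.00 0.00 10.92
      vertex 0.00 19.55 0.00
      vertex 0.00 0.00 0.00
    endloop
  endfacet
  facet normal 1.0000 0.0000 0.0000
    outer loop
      vertex 21.85 0.00 0.00
      vertex 21.85 19.55 0.00
      vertex 21.85 0.00 10.92
    endloop
  endfacet
endsolid part

The G0 Z moves step by Δz≈2.73 mm. The G1 loops shrink linearly with z, so the solid tapers from its base footprint up to z≈10.9. Closing with a flat bottom cap and the tapered top and triangulating gives 8 facets — a wedge (ramp): 21.9 × 19.6 mm base, rising to 10.9 mm along the y=0 edge and sloping linearly to z=0 at y=19.6.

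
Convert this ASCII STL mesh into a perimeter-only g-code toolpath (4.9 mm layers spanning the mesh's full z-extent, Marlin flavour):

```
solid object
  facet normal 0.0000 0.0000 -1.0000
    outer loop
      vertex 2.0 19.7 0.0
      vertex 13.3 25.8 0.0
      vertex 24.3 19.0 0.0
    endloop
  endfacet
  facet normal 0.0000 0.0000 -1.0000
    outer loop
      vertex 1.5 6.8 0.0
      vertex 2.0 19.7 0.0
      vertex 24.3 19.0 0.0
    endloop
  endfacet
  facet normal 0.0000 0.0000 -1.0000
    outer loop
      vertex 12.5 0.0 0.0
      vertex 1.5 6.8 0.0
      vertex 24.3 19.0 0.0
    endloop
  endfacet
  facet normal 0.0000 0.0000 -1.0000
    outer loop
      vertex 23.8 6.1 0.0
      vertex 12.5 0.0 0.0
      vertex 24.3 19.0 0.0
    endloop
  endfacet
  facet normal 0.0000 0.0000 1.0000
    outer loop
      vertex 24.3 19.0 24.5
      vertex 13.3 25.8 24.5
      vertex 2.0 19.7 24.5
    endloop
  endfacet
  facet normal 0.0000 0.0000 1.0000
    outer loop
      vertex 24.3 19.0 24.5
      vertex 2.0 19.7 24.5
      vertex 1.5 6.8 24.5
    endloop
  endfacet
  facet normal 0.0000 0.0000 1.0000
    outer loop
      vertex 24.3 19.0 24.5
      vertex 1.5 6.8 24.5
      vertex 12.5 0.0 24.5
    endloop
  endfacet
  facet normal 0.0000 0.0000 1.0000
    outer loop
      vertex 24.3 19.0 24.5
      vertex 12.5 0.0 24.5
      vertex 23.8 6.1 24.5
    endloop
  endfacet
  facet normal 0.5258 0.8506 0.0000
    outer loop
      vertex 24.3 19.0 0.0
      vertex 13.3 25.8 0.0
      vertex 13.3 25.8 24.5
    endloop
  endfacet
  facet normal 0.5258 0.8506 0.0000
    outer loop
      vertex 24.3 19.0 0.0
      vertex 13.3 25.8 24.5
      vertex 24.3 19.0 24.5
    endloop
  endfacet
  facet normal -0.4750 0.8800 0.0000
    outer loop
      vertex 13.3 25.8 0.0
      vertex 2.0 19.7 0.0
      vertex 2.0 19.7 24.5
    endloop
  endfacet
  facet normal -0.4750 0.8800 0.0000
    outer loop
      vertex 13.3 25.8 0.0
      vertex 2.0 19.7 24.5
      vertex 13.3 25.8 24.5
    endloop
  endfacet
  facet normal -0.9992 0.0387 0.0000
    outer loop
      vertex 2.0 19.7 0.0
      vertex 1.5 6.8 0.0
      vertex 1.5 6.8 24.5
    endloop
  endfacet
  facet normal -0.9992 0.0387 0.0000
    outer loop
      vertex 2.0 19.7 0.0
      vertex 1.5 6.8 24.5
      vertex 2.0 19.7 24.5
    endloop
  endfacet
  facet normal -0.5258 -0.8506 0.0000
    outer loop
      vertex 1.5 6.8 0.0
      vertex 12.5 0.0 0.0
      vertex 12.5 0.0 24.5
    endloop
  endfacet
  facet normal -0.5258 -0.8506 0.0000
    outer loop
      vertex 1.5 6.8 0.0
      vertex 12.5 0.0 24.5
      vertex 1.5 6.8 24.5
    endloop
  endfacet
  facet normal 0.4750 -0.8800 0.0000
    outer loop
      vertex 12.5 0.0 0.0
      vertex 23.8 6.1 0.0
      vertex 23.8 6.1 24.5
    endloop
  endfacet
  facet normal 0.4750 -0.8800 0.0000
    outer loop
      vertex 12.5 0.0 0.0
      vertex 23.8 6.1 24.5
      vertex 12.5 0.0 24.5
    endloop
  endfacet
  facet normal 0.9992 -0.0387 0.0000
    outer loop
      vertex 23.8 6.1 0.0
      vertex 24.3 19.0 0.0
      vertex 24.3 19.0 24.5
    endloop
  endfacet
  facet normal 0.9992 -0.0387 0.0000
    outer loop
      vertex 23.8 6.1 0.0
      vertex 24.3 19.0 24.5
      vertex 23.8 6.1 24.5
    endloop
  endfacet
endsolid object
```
; perimeter-only toolpath
G21 ; units = mm
G90 ; absolute positioning
G28 ; home
; layer 1
G0 Z4.9
G0 X24.3 Y19.0
G1 X13.3 Y25.8
G1 X2.0 Y19.7
G1 X1.5 Y6.8
G1 X12.5 Y0.0
G1 X23.8 Y6.1
G1 X24.3 Y19.0
; layer 2
G0 Z9.8
G0 X24.3 Y19.0
G1 X13.3 Y25.8
G1 X2.0 Y19.7
G1 X1.5 Y6.8
G1 X12.5 Y0.0
G1 X23.8 Y6.1
G1 X24.3 Y19.0
; layer 3
G0 Z14.7
G0 X24.3 Y19.0
G1 X13.3 Y25.8
G1 X2.0 Y19.7
G1 X1.5 Y6.8
G1 X12.5 Y0.0
G1 X23.8 Y6.1
G1 X24.3 Y19.0
; layer 4
G0 Z19.6
G0 X24.3 Y19.0
G1 X13.3 Y25.8
G1 X2.0 Y19.7
G1 X1.5 Y6.8
G1 X12.5 Y0.0
G1 X23.8 Y6.1
G1 X24.3 Y19.0
; layer 5
G0 Z24.5
G0 X24.3 Y19.0
G1 X13.3 Y25.8
G1 X2.0 Y19.7
G1 X1.5 Y6.8
G1 X12.5 Y0.0
G1 X23.8 Y6.1
G1 X24.3 Y19.0
M2 ; end

The solid is a regular 6-sided prism (a cylinder approximated with 6 flat sides), circumscribed radius ≈ 12.9 mm, height ≈ 24.5 mm. Slicing at Δz = 4.9 mm — 5 equal slices spanning the solid's height, so layer i sits at z = i·h/5 — gives 5 non-empty perimeters. Each is a 6-segment closed polygon; G0 lifts to the layer z and rapids to the start vertex, then G1 traces the edges.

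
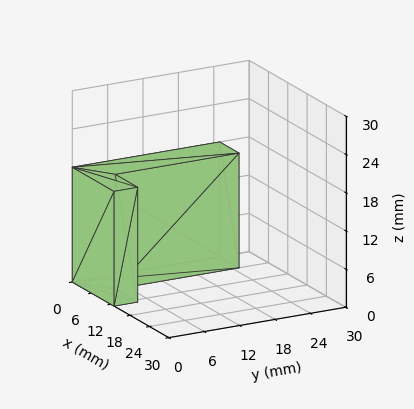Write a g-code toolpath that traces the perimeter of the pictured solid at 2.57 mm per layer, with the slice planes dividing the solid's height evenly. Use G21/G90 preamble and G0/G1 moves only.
Reading the render: the shape is an L-shaped prism: outer 13 × 25 mm, arm thicknesses ≈ 4 mm (horizontal) and 6 mm (vertical), extruded 18 mm in z (dimensions read to the nearest mm from the axis ticks). For the g-code, the solid's height is divided into equal slices at the stated Δz and each level perimeter traced with G1 moves after a G0 lift.

; perimeter-only toolpath
G21 ; units = mm
G90 ; absolute positioning
G28 ; home
; layer 1
G0 Z2.57
G0 X0.00 Y0.00
G1 X13.00 Y0.00
G1 X13.00 Y4.00
G1 X6.00 Y4.00
G1 X6.00 Y25.00
G1 X0.00 Y25.00
G1 X0.00 Y0.00
; layer 2
G0 Z5.14
G0 X0.00 Y0.00
G1 X13.00 Y0.00
G1 X13.00 Y4.00
G1 X6.00 Y4.00
G1 X6.00 Y25.00
G1 X0.00 Y25.00
G1 X0.00 Y0.00
; layer 3
G0 Z7.71
G0 X0.00 Y0.00
G1 X13.00 Y0.00
G1 X13.00 Y4.00
G1 X6.00 Y4.00
G1 X6.00 Y25.00
G1 X0.00 Y25.00
G1 X0.00 Y0.00
; layer 4
G0 Z10.29
G0 X0.00 Y0.00
G1 X13.00 Y0.00
G1 X13.00 Y4.00
G1 X6.00 Y4.00
G1 X6.00 Y25.00
G1 X0.00 Y25.00
G1 X0.00 Y0.00
; layer 5
G0 Z12.86
G0 X0.00 Y0.00
G1 X13.00 Y0.00
G1 X13.00 Y4.00
G1 X6.00 Y4.00
G1 X6.00 Y25.00
G1 X0.00 Y25.00
G1 X0.00 Y0.00
; layer 6
G0 Z15.43
G0 X0.00 Y0.00
G1 X13.00 Y0.00
G1 X13.00 Y4.00
G1 X6.00 Y4.00
G1 X6.00 Y25.00
G1 X0.00 Y25.00
G1 X0.00 Y0.00
; layer 7
G0 Z18.00
G0 X0.00 Y0.00
G1 X13.00 Y0.00
G1 X13.00 Y4.00
G1 X6.00 Y4.00
G1 X6.00 Y25.00
G1 X0.00 Y25.00
G1 X0.00 Y0.00
M2 ; end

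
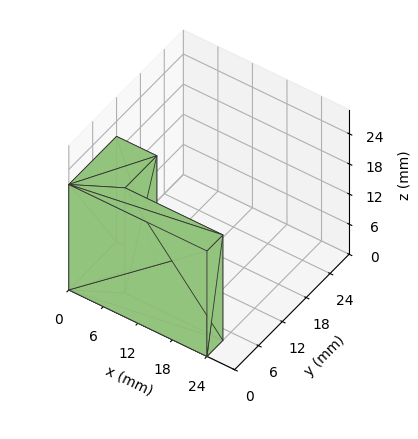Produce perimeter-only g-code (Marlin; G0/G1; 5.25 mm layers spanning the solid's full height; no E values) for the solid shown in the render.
Reading the render: the shape is an L-shaped prism: outer 24 × 12 mm, arm thicknesses ≈ 4 mm (horizontal) and 7 mm (vertical), extruded 21 mm in z (dimensions read to the nearest mm from the axis ticks). For the g-code, the solid's height is divided into equal slices at the stated Δz and each level perimeter traced with G1 moves after a G0 lift.

; perimeter-only toolpath
G21 ; units = mm
G90 ; absolute positioning
G28 ; home
; layer 1
G0 Z5.25
G0 X0.00 Y0.00
G1 X24.00 Y0.00
G1 X24.00 Y4.00
G1 X7.00 Y4.00
G1 X7.00 Y12.00
G1 X0.00 Y12.00
G1 X0.00 Y0.00
; layer 2
G0 Z10.50
G0 X0.00 Y0.00
G1 X24.00 Y0.00
G1 X24.00 Y4.00
G1 X7.00 Y4.00
G1 X7.00 Y12.00
G1 X0.00 Y12.00
G1 X0.00 Y0.00
; layer 3
G0 Z15.75
G0 X0.00 Y0.00
G1 X24.00 Y0.00
G1 X24.00 Y4.00
G1 X7.00 Y4.00
G1 X7.00 Y12.00
G1 X0.00 Y12.00
G1 X0.00 Y0.00
; layer 4
G0 Z21.00
G0 X0.00 Y0.00
G1 X24.00 Y0.00
G1 X24.00 Y4.00
G1 X7.00 Y4.00
G1 X7.00 Y12.00
G1 X0.00 Y12.00
G1 X0.00 Y0.00
M2 ; end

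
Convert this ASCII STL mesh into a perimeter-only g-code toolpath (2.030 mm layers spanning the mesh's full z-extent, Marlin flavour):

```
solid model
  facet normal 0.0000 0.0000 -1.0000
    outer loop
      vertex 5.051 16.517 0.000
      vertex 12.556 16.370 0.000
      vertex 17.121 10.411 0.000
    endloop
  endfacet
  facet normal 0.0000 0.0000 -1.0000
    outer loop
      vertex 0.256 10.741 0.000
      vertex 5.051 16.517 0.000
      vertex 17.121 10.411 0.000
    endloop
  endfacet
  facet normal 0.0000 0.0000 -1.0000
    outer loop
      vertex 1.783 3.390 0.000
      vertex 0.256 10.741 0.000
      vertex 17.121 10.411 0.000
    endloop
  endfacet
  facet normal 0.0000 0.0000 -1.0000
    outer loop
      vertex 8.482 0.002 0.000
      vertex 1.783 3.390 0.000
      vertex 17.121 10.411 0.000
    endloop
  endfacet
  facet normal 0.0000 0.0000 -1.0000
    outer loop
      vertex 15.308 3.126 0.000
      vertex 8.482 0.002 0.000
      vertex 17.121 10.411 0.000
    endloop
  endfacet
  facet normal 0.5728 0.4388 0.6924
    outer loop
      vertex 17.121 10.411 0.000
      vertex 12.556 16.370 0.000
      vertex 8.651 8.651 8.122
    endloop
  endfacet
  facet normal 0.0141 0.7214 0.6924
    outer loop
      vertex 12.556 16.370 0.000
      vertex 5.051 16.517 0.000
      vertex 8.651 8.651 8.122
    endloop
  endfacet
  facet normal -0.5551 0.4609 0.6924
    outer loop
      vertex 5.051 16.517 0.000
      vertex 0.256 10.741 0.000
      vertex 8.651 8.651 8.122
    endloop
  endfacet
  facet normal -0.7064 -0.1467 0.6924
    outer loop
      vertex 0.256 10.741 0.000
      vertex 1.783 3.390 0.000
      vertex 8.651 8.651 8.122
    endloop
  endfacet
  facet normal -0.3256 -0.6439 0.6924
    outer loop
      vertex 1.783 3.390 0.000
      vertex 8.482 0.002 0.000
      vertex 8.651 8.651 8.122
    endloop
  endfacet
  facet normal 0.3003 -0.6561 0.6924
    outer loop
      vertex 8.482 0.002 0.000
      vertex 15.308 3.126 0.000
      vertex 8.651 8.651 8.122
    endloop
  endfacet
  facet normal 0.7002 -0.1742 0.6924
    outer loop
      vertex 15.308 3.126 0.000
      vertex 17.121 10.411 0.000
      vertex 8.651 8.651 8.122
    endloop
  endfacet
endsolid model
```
; perimeter-only toolpath
G21 ; units = mm
G90 ; absolute positioning
G28 ; home
; layer 1
G0 Z2.030
G0 X15.003 Y9.971
G1 X11.580 Y14.440
G1 X5.951 Y14.550
G1 X2.355 Y10.218
G1 X3.500 Y4.705
G1 X8.524 Y2.164
G1 X13.644 Y4.507
G1 X15.003 Y9.971
; layer 2
G0 Z4.061
G0 X12.886 Y9.531
G1 X10.604 Y12.511
G1 X6.851 Y12.584
G1 X4.454 Y9.696
G1 X5.217 Y6.021
G1 X8.566 Y4.327
G1 X11.979 Y5.888
G1 X12.886 Y9.531
; layer 3
G0 Z6.091
G0 X10.768 Y9.091
G1 X9.627 Y10.581
G1 X7.751 Y10.617
G1 X6.552 Y9.174
G1 X6.934 Y7.336
G1 X8.609 Y6.489
G1 X10.315 Y7.270
G1 X10.768 Y9.091
M2 ; end

The solid is a regular 7-sided pyramid, base circumscribed radius ≈ 8.65 mm, apex at z ≈ 8.12 mm. Slicing at Δz = 2.030 mm — 4 equal slices spanning the solid's height, so layer i sits at z = i·h/4 — gives 3 non-empty perimeters. Each is a 7-segment closed polygon; G0 lifts to the layer z and rapids to the start vertex, then G1 traces the edges. The cross-section shrinks linearly with z (the slice at the apex is degenerate and omitted).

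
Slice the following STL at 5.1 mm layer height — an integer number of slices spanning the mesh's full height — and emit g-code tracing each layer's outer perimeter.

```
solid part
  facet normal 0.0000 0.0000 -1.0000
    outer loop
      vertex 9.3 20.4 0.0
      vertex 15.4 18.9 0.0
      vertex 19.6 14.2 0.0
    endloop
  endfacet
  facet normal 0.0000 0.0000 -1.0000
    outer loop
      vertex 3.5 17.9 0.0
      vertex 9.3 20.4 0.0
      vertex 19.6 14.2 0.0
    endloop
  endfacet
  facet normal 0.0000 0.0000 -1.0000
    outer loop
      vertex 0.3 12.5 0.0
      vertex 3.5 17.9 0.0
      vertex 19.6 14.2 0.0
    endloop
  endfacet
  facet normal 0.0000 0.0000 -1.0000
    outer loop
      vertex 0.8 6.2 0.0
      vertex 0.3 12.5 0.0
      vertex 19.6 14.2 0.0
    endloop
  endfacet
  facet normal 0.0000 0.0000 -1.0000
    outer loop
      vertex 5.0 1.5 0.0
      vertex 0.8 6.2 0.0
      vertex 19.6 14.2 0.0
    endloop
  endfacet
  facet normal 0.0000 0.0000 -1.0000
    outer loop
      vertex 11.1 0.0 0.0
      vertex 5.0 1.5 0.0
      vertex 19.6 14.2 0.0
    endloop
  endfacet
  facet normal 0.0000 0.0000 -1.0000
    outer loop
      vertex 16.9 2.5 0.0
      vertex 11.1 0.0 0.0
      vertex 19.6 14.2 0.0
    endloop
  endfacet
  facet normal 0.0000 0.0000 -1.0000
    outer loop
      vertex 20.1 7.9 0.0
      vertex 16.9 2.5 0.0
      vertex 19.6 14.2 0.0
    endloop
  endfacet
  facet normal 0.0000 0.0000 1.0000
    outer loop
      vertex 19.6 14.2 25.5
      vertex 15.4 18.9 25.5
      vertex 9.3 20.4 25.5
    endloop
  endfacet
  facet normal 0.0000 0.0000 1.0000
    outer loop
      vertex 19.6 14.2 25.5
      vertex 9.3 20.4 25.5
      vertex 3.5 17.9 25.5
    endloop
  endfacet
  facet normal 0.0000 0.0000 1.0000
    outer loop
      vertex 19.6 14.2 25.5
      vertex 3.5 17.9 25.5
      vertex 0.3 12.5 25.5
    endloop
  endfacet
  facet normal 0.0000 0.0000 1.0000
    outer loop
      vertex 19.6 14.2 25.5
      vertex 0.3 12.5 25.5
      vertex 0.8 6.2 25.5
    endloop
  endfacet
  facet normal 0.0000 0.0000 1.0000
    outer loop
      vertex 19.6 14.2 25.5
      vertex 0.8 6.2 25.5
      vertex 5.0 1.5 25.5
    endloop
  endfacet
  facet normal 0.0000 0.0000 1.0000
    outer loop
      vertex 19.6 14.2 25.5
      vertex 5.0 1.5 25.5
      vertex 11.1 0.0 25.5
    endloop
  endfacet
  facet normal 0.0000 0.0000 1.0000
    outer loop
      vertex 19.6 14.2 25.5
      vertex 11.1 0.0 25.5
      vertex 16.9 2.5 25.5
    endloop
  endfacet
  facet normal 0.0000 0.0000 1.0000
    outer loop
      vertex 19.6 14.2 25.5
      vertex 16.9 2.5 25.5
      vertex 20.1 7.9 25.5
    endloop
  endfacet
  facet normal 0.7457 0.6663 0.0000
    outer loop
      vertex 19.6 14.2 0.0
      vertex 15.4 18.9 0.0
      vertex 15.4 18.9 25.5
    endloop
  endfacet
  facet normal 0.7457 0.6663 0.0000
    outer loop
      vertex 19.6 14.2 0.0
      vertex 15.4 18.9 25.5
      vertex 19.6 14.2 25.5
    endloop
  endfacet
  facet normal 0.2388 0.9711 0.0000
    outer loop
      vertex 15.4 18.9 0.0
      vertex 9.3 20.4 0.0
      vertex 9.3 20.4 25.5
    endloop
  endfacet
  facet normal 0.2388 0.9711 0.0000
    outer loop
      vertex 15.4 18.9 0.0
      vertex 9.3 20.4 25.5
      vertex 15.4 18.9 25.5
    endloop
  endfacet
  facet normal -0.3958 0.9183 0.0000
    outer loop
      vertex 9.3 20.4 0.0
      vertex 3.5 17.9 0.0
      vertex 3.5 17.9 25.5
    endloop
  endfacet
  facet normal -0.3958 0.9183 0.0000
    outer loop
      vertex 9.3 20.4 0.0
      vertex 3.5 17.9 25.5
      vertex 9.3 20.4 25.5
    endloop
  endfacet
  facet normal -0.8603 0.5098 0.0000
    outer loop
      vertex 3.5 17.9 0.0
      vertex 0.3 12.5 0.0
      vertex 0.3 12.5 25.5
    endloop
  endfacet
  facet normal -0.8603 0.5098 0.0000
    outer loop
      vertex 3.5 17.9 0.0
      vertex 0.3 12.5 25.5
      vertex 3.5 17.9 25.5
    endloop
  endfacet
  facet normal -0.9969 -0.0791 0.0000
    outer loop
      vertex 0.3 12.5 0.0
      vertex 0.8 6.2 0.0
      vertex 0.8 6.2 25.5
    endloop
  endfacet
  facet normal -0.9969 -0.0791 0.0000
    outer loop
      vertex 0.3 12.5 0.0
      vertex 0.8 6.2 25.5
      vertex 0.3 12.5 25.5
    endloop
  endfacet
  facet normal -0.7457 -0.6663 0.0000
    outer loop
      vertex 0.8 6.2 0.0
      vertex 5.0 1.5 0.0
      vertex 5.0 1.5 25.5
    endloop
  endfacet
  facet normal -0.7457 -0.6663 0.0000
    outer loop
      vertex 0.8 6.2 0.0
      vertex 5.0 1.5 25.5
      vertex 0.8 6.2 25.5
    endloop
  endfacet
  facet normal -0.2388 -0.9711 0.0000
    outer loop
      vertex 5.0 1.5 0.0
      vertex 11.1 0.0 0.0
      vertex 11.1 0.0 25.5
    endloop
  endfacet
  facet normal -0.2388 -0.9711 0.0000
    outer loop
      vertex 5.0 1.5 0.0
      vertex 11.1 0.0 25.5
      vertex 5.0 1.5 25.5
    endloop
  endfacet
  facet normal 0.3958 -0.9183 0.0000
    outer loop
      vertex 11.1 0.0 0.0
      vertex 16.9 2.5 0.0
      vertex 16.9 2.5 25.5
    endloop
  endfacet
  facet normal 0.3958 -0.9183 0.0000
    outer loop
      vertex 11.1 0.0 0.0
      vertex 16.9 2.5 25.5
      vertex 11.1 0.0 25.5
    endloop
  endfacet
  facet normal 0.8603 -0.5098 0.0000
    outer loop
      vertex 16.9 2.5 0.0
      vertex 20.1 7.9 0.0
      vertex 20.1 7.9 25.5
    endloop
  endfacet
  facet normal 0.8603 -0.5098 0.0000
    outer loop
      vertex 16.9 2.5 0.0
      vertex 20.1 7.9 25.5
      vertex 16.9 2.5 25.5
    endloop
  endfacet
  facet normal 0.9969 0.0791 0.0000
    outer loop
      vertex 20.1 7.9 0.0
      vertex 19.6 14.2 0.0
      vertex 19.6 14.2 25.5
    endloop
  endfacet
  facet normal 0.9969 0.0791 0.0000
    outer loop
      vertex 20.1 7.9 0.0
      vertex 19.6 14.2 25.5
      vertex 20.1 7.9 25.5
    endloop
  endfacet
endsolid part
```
; perimeter-only toolpath
G21 ; units = mm
G90 ; absolute positioning
G28 ; home
; layer 1
G0 Z5.1
G0 X19.6 Y14.2
G1 X15.4 Y18.9
G1 X9.3 Y20.4
G1 X3.5 Y17.9
G1 X0.3 Y12.5
G1 X0.8 Y6.2
G1 X5.0 Y1.5
G1 X11.1 Y0.0
G1 X16.9 Y2.5
G1 X20.1 Y7.9
G1 X19.6 Y14.2
; layer 2
G0 Z10.2
G0 X19.6 Y14.2
G1 X15.4 Y18.9
G1 X9.3 Y20.4
G1 X3.5 Y17.9
G1 X0.3 Y12.5
G1 X0.8 Y6.2
G1 X5.0 Y1.5
G1 X11.1 Y0.0
G1 X16.9 Y2.5
G1 X20.1 Y7.9
G1 X19.6 Y14.2
; layer 3
G0 Z15.3
G0 X19.6 Y14.2
G1 X15.4 Y18.9
G1 X9.3 Y20.4
G1 X3.5 Y17.9
G1 X0.3 Y12.5
G1 X0.8 Y6.2
G1 X5.0 Y1.5
G1 X11.1 Y0.0
G1 X16.9 Y2.5
G1 X20.1 Y7.9
G1 X19.6 Y14.2
; layer 4
G0 Z20.4
G0 X19.6 Y14.2
G1 X15.4 Y18.9
G1 X9.3 Y20.4
G1 X3.5 Y17.9
G1 X0.3 Y12.5
G1 X0.8 Y6.2
G1 X5.0 Y1.5
G1 X11.1 Y0.0
G1 X16.9 Y2.5
G1 X20.1 Y7.9
G1 X19.6 Y14.2
; layer 5
G0 Z25.5
G0 X19.6 Y14.2
G1 X15.4 Y18.9
G1 X9.3 Y20.4
G1 X3.5 Y17.9
G1 X0.3 Y12.5
G1 X0.8 Y6.2
G1 X5.0 Y1.5
G1 X11.1 Y0.0
G1 X16.9 Y2.5
G1 X20.1 Y7.9
G1 X19.6 Y14.2
M2 ; end

The solid is a regular 10-sided prism (a cylinder approximated with 10 flat sides), circumscribed radius ≈ 10.2 mm, height ≈ 25.5 mm. Slicing at Δz = 5.1 mm — 5 equal slices spanning the solid's height, so layer i sits at z = i·h/5 — gives 5 non-empty perimeters. Each is a 10-segment closed polygon; G0 lifts to the layer z and rapids to the start vertex, then G1 traces the edges.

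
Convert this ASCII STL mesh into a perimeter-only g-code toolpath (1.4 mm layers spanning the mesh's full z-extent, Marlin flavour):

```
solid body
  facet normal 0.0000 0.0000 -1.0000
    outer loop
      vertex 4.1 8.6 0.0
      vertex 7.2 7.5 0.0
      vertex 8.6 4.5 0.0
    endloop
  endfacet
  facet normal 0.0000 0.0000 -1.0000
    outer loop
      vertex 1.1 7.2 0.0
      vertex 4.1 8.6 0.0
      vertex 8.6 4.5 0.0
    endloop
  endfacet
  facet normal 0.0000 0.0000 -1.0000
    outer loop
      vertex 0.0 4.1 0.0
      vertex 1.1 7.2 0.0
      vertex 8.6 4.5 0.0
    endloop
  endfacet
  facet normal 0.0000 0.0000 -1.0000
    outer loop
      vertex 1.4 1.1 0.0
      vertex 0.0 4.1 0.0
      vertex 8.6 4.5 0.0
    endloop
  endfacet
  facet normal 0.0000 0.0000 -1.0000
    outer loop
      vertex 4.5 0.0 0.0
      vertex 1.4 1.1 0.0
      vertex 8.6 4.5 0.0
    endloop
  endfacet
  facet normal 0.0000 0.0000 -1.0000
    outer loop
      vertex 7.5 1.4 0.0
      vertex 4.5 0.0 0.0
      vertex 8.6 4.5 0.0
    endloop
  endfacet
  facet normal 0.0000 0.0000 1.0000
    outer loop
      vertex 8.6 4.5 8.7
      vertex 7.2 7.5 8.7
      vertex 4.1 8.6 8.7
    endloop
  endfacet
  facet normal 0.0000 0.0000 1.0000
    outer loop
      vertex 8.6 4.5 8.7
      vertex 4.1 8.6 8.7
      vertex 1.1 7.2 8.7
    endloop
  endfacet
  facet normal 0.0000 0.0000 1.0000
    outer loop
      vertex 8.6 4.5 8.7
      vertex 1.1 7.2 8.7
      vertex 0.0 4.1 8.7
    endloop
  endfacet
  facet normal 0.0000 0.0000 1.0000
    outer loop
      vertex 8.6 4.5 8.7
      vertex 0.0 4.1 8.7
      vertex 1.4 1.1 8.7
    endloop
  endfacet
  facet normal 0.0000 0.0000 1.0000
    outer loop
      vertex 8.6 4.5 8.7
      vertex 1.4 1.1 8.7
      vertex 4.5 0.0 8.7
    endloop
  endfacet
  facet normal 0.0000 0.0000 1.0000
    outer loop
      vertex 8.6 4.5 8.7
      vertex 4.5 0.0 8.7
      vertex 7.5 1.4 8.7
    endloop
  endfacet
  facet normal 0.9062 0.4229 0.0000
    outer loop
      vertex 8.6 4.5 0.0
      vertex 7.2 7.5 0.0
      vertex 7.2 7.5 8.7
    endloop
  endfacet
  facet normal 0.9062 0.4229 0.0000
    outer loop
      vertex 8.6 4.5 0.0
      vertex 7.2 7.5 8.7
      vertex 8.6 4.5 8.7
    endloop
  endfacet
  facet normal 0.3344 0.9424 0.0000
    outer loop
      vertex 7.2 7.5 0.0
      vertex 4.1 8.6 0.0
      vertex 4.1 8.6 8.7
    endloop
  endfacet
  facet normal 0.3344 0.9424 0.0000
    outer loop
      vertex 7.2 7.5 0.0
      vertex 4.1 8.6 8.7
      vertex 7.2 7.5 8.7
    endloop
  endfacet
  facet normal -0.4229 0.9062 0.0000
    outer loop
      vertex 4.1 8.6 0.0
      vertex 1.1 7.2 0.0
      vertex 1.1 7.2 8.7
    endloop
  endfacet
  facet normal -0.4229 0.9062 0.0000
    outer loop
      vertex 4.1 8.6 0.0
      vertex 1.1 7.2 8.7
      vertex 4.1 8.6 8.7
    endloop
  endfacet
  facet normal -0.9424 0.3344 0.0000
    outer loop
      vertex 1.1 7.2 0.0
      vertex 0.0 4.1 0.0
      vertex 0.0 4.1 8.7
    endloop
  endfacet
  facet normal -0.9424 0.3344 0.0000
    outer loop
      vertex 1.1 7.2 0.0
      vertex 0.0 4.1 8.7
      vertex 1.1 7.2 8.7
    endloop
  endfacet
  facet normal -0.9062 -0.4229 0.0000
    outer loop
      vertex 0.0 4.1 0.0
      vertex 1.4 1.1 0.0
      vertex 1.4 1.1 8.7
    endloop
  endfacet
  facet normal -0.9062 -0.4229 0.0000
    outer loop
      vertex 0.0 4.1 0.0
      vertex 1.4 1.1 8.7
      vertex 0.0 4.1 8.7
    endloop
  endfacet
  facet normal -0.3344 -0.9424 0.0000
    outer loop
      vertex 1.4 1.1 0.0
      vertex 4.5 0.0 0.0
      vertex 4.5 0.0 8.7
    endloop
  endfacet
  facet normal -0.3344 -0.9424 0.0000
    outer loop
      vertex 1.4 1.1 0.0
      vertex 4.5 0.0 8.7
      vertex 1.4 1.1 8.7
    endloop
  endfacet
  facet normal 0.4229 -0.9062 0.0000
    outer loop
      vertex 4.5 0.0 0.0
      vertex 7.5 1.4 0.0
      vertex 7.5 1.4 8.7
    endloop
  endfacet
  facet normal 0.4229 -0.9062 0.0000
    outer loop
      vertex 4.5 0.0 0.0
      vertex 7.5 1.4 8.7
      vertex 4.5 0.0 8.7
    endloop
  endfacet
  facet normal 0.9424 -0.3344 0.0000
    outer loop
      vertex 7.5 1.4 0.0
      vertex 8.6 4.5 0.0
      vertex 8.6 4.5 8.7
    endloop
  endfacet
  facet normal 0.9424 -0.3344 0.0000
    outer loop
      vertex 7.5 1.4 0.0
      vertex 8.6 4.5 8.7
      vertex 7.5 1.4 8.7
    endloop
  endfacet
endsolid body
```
; perimeter-only toolpath
G21 ; units = mm
G90 ; absolute positioning
G28 ; home
; layer 1
G0 Z1.4
G0 X8.6 Y4.5
G1 X7.2 Y7.5
G1 X4.1 Y8.6
G1 X1.1 Y7.2
G1 X0.0 Y4.1
G1 X1.4 Y1.1
G1 X4.5 Y0.0
G1 X7.5 Y1.4
G1 X8.6 Y4.5
; layer 2
G0 Z2.9
G0 X8.6 Y4.5
G1 X7.2 Y7.5
G1 X4.1 Y8.6
G1 X1.1 Y7.2
G1 X0.0 Y4.1
G1 X1.4 Y1.1
G1 X4.5 Y0.0
G1 X7.5 Y1.4
G1 X8.6 Y4.5
; layer 3
G0 Z4.3
G0 X8.6 Y4.5
G1 X7.2 Y7.5
G1 X4.1 Y8.6
G1 X1.1 Y7.2
G1 X0.0 Y4.1
G1 X1.4 Y1.1
G1 X4.5 Y0.0
G1 X7.5 Y1.4
G1 X8.6 Y4.5
; layer 4
G0 Z5.8
G0 X8.6 Y4.5
G1 X7.2 Y7.5
G1 X4.1 Y8.6
G1 X1.1 Y7.2
G1 X0.0 Y4.1
G1 X1.4 Y1.1
G1 X4.5 Y0.0
G1 X7.5 Y1.4
G1 X8.6 Y4.5
; layer 5
G0 Z7.2
G0 X8.6 Y4.5
G1 X7.2 Y7.5
G1 X4.1 Y8.6
G1 X1.1 Y7.2
G1 X0.0 Y4.1
G1 X1.4 Y1.1
G1 X4.5 Y0.0
G1 X7.5 Y1.4
G1 X8.6 Y4.5
; layer 6
G0 Z8.7
G0 X8.6 Y4.5
G1 X7.2 Y7.5
G1 X4.1 Y8.6
G1 X1.1 Y7.2
G1 X0.0 Y4.1
G1 X1.4 Y1.1
G1 X4.5 Y0.0
G1 X7.5 Y1.4
G1 X8.6 Y4.5
M2 ; end

The solid is a regular 8-sided prism (a cylinder approximated with 8 flat sides), circumscribed radius ≈ 4.3 mm, height ≈ 8.7 mm. Slicing at Δz = 1.4 mm — 6 equal slices spanning the solid's height, so layer i sits at z = i·h/6 — gives 6 non-empty perimeters. Each is a 8-segment closed polygon; G0 lifts to the layer z and rapids to the start vertex, then G1 traces the edges.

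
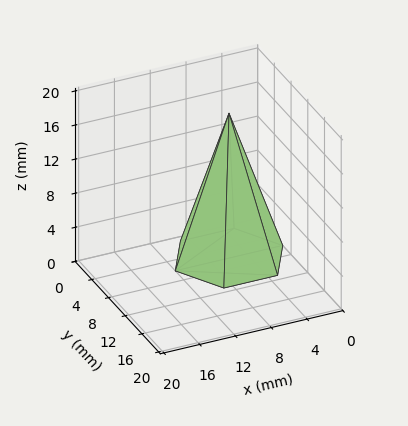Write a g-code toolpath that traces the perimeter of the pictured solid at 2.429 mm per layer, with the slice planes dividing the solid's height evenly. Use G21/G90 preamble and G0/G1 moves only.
Reading the render: the shape is a regular 6-sided pyramid, base circumscribed radius ≈ 6 mm, apex at z ≈ 17 mm (dimensions read to the nearest mm from the axis ticks). For the g-code, the solid's height is divided into equal slices at the stated Δz and each level perimeter traced with G1 moves after a G0 lift.

; perimeter-only toolpath
G21 ; units = mm
G90 ; absolute positioning
G28 ; home
; layer 1
G0 Z2.429
G0 X11.143 Y6.000
G1 X8.571 Y10.454
G1 X3.429 Y10.454
G1 X0.857 Y6.000
G1 X3.429 Y1.546
G1 X8.571 Y1.546
G1 X11.143 Y6.000
; layer 2
G0 Z4.857
G0 X10.286 Y6.000
G1 X8.143 Y9.711
G1 X3.857 Y9.711
G1 X1.714 Y6.000
G1 X3.857 Y2.289
G1 X8.143 Y2.289
G1 X10.286 Y6.000
; layer 3
G0 Z7.286
G0 X9.429 Y6.000
G1 X7.714 Y8.969
G1 X4.286 Y8.969
G1 X2.571 Y6.000
G1 X4.286 Y3.031
G1 X7.714 Y3.031
G1 X9.429 Y6.000
; layer 4
G0 Z9.714
G0 X8.571 Y6.000
G1 X7.286 Y8.227
G1 X4.714 Y8.227
G1 X3.429 Y6.000
G1 X4.714 Y3.773
G1 X7.286 Y3.773
G1 X8.571 Y6.000
; layer 5
G0 Z12.143
G0 X7.714 Y6.000
G1 X6.857 Y7.485
G1 X5.143 Y7.485
G1 X4.286 Y6.000
G1 X5.143 Y4.515
G1 X6.857 Y4.515
G1 X7.714 Y6.000
; layer 6
G0 Z14.571
G0 X6.857 Y6.000
G1 X6.429 Y6.742
G1 X5.571 Y6.742
G1 X5.143 Y6.000
G1 X5.571 Y5.258
G1 X6.429 Y5.258
G1 X6.857 Y6.000
M2 ; end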